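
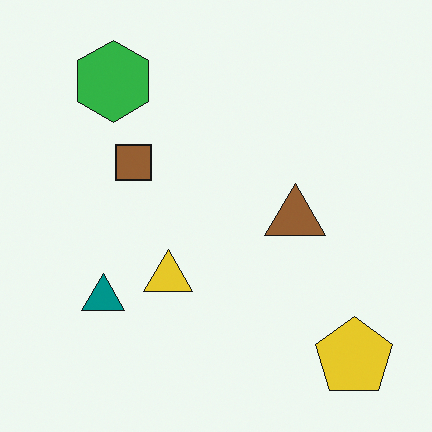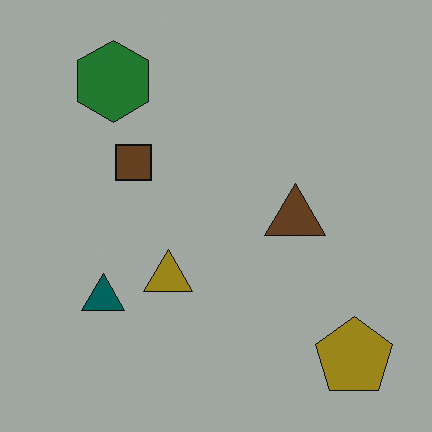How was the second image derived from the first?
It was substantially darkened.

Every pixel — background and shapes alike — is uniformly darkened.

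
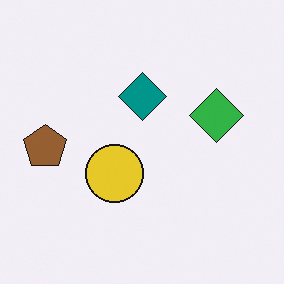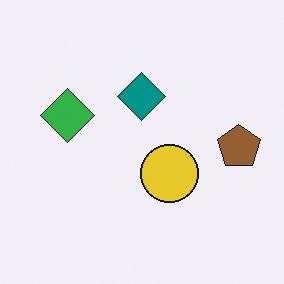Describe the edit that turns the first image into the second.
This is the original image flipped horizontally (left ↔ right).

The brown pentagon is in the left of the first image and the right of the second — shapes on opposite sides of the vertical midline have swapped in a mirror flip.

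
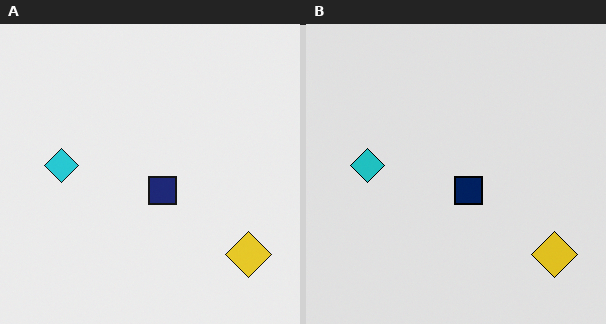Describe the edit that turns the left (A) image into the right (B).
The transformation is: posterized to a reduced palette.

Each flat color has snapped to a coarser quantized level — most visibly, the near-white background has dropped to a flat grey.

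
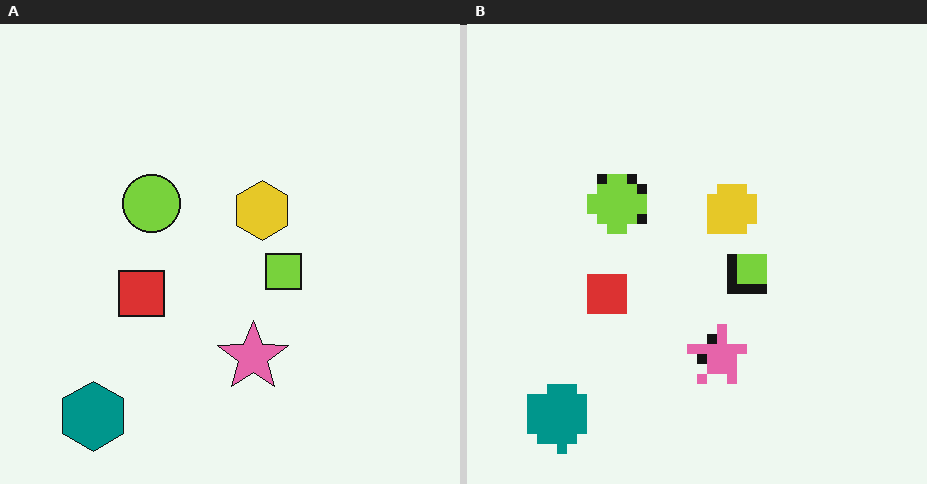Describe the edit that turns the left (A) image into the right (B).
Heavily pixelated into large blocks.

Shapes are reduced to large square blocks; fine edges and outlines are lost — a downscale-then-upscale (mosaic) effect.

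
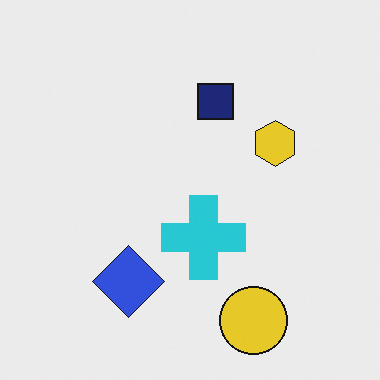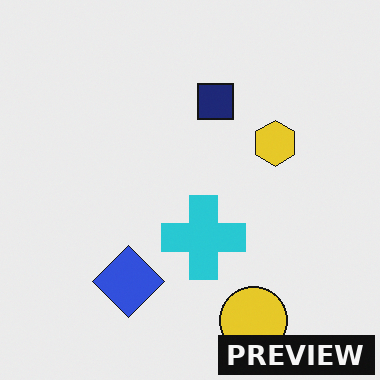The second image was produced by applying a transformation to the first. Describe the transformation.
This is the original image watermarked with the text "PREVIEW" in the lower-right corner.

A dark label reading "PREVIEW" appears in the lower-right corner.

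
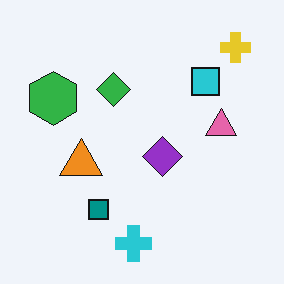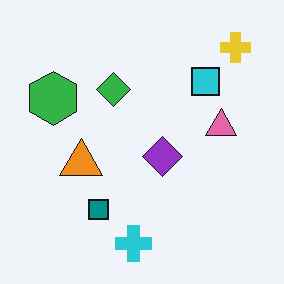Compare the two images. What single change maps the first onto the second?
The image was JPEG-compressed with visible artifacts.

Blocky 8×8 compression artifacts appear around shape edges and the flat background shows ringing — characteristic JPEG degradation.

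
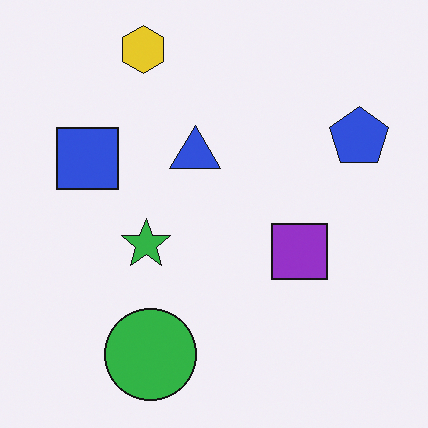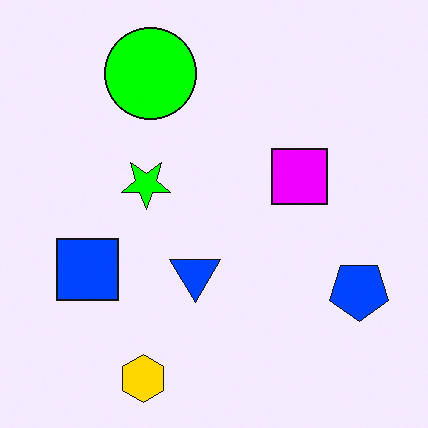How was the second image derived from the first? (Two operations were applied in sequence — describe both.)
It was flipped vertically (top ↔ bottom), then heavily oversaturated.

The yellow hexagon is in the top of the first image and the bottom of the second — shapes on opposite sides of the horizontal midline have swapped in a mirror flip. All colors are more vivid — a global saturation change.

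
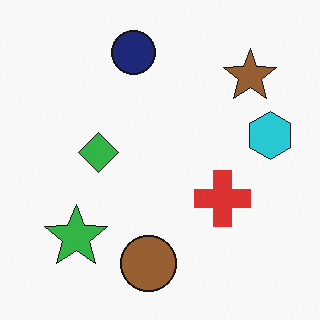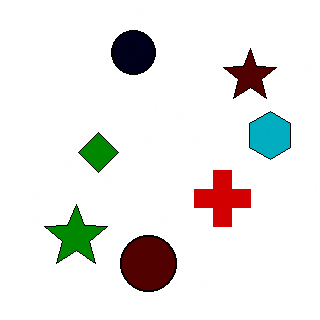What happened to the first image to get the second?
This is the original image boosted in contrast.

Tones are pushed away from mid-grey across the whole image — a global contrast change.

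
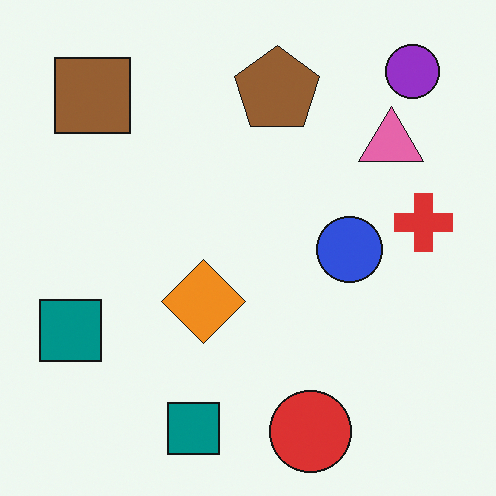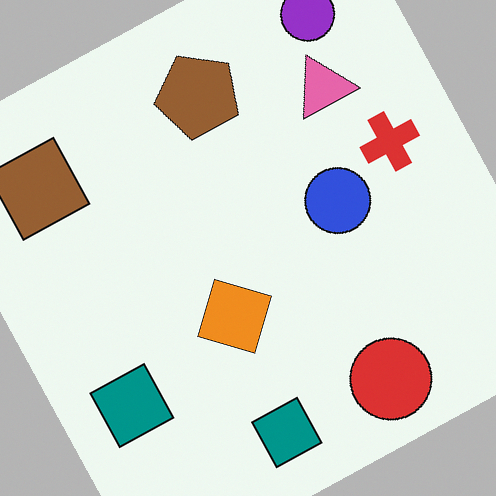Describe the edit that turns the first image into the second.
The second image is the first rotated counter-clockwise by a moderate amount.

Every shape is tilted by the same angle and the image corners show triangular fill wedges — a whole-image rotation by a non-right angle.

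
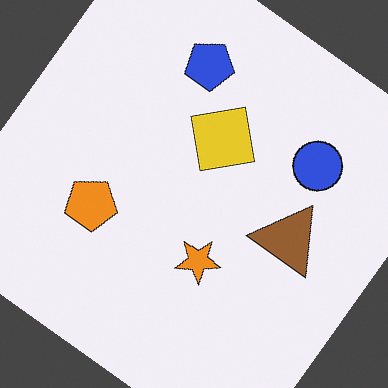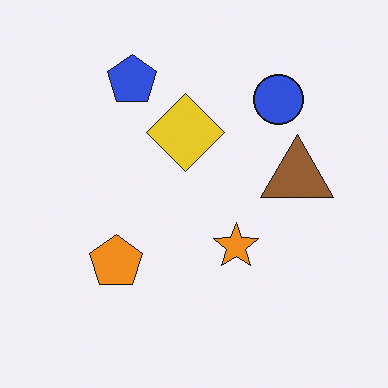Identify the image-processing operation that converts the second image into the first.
This is the original image rotated clockwise by a large amount — several tens of degrees.

Every shape is tilted by the same angle and the image corners show triangular fill wedges — a whole-image rotation by a non-right angle.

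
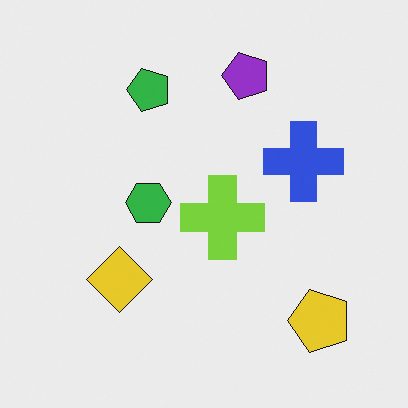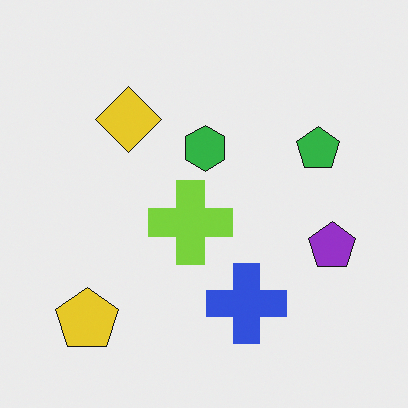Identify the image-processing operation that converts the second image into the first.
The transformation is: rotated 90° counter-clockwise.

The yellow pentagon sits in the bottom-left of the second image and the bottom-right of the first — consistent with a whole-image 90° counter-clockwise rotation.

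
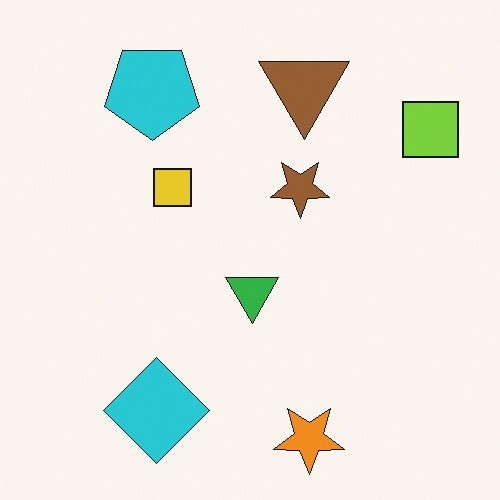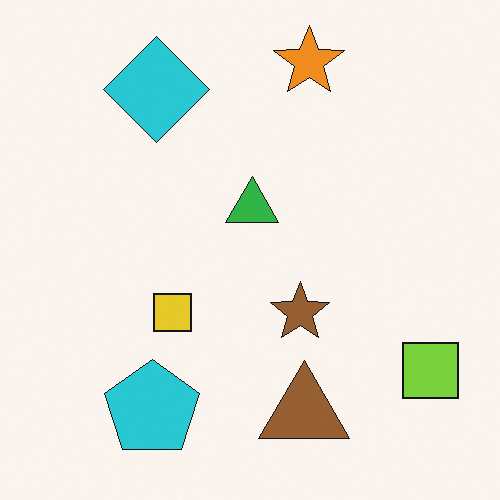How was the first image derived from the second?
Flipped vertically (top ↔ bottom).

The orange star is in the top of the second image and the bottom of the first — shapes on opposite sides of the horizontal midline have swapped in a mirror flip.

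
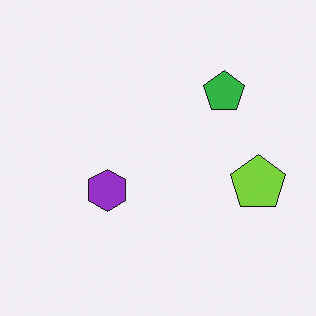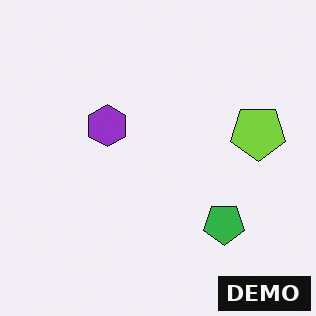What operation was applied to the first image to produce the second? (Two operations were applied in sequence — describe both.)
This is the original image flipped vertically (top ↔ bottom), then watermarked with the text "DEMO" in the lower-right corner.

The green pentagon is in the top-right of the first image and the bottom-right of the second — shapes on opposite sides of the horizontal midline have swapped in a mirror flip. A dark label reading "DEMO" appears in the lower-right corner.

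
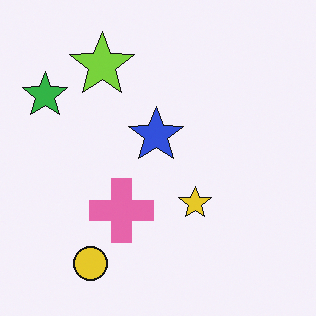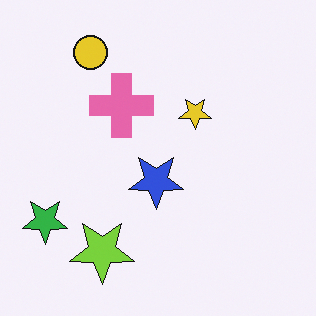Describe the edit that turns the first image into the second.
It was flipped vertically (top ↔ bottom).

The yellow circle is in the bottom-left of the first image and the top-left of the second — shapes on opposite sides of the horizontal midline have swapped in a mirror flip.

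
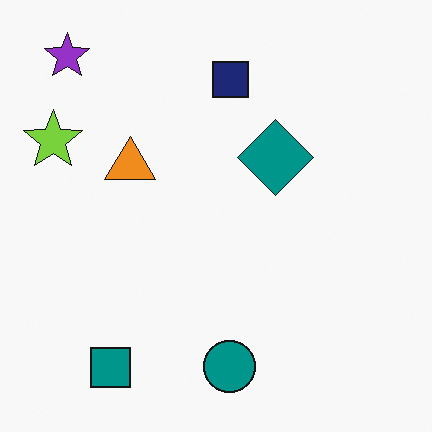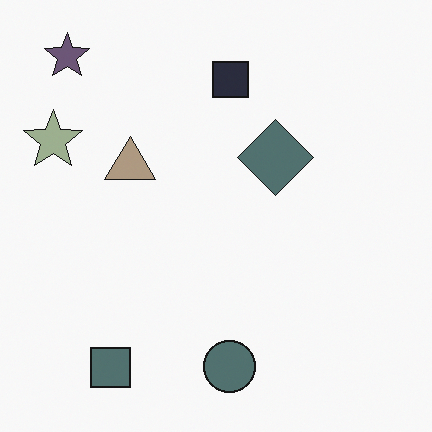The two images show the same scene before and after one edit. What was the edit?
It was heavily desaturated.

All colors are more muted and greyish — a global saturation change.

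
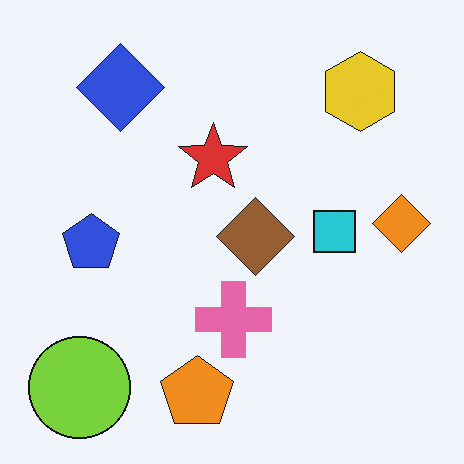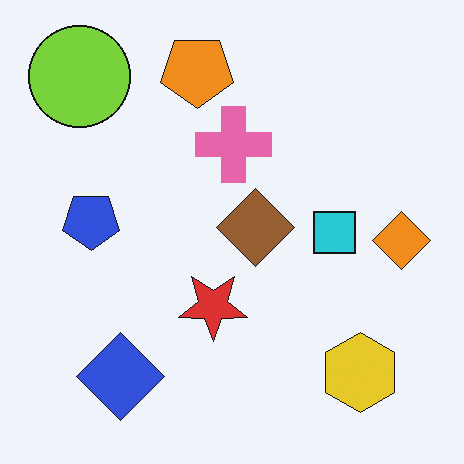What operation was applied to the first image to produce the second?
The image was flipped vertically (top ↔ bottom).

The orange pentagon is in the bottom of the first image and the top of the second — shapes on opposite sides of the horizontal midline have swapped in a mirror flip.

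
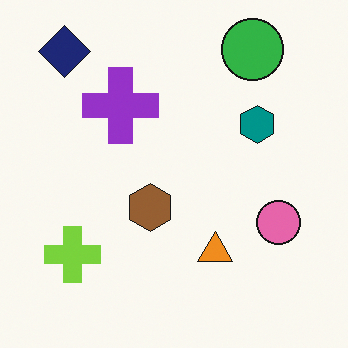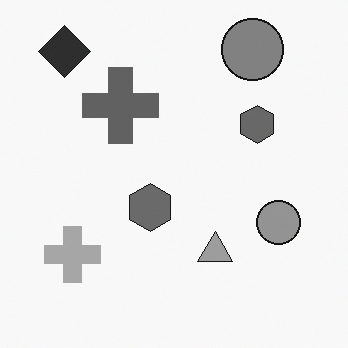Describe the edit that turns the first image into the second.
The image was converted to grayscale.

All color is removed — every shape is now a shade of grey.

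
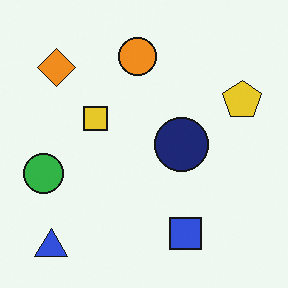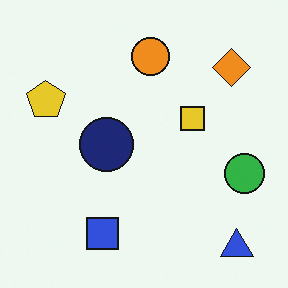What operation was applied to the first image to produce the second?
It was flipped horizontally (left ↔ right).

The green circle is in the left of the first image and the right of the second — shapes on opposite sides of the vertical midline have swapped in a mirror flip.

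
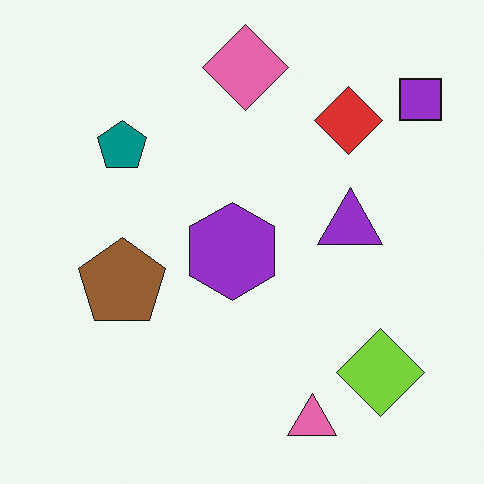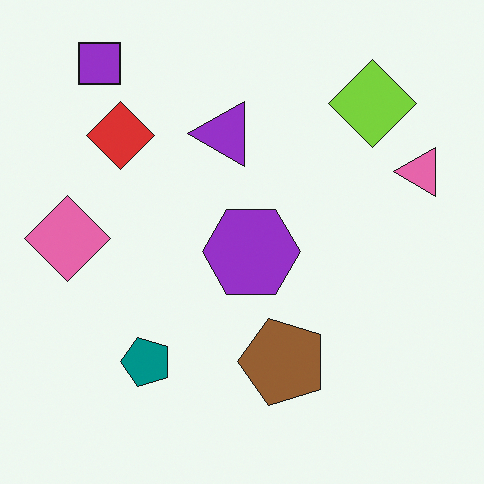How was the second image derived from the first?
Rotated 90° counter-clockwise.

The purple square sits in the top-right of the first image and the top-left of the second — consistent with a whole-image 90° counter-clockwise rotation.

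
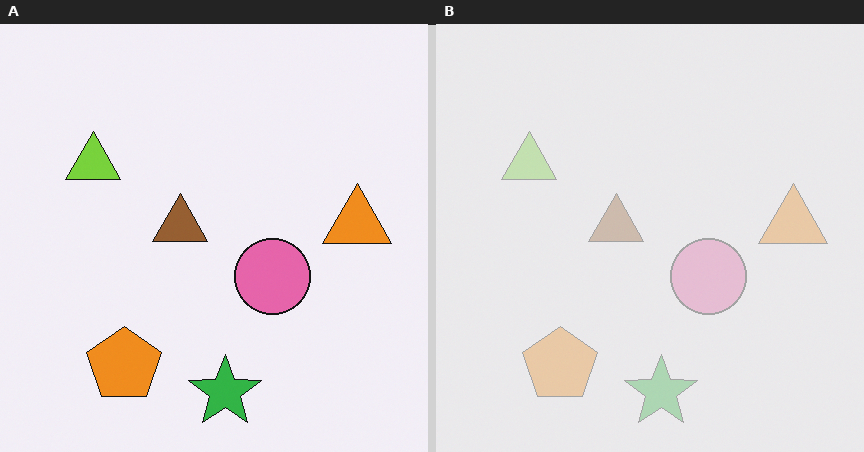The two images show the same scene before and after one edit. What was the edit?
It was washed out (contrast reduced).

Tones are pushed toward mid-grey across the whole image — a global contrast change.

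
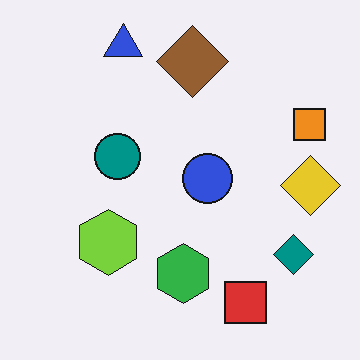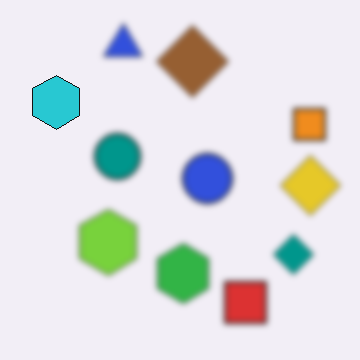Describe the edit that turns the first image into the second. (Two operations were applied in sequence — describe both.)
Noticeably gaussian-blurred, then overlaid with an additional cyan hexagon.

Shape edges and outlines are uniformly softened across the whole image. A cyan hexagon appears in the second image that is absent from the first.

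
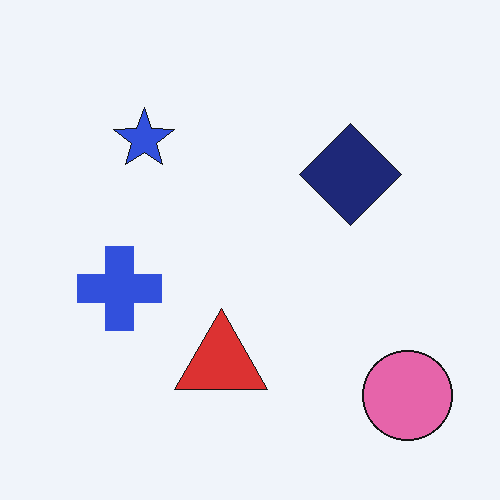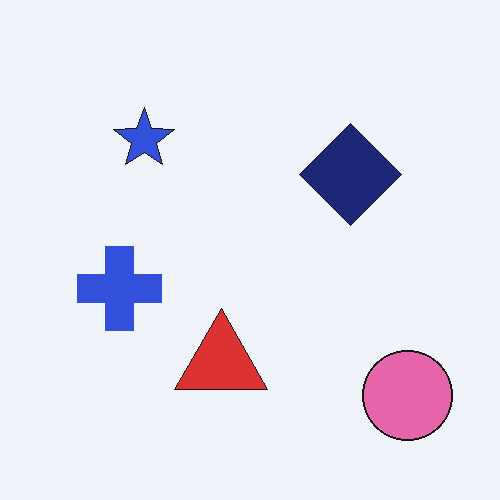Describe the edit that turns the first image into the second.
The second image is the first given moderate JPEG compression.

Blocky 8×8 compression artifacts appear around shape edges and the flat background shows ringing — characteristic JPEG degradation.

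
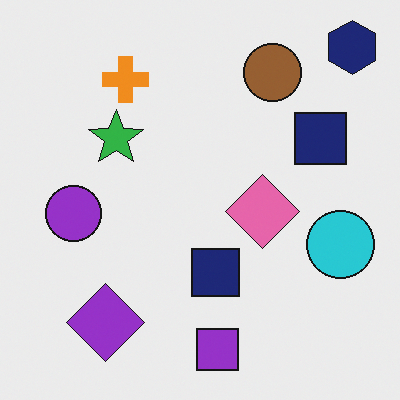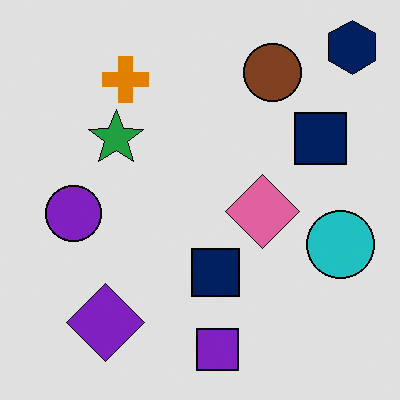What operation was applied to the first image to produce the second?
The image was moderately posterized.

Each flat color has snapped to a coarser quantized level — most visibly, the near-white background has dropped to a flat grey.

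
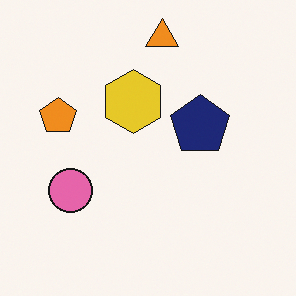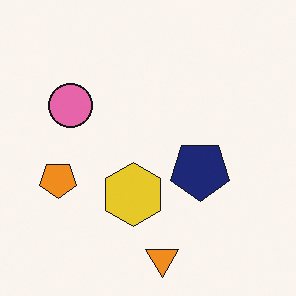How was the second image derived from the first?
The image was flipped vertically (top ↔ bottom).

The orange triangle is in the top of the first image and the bottom of the second — shapes on opposite sides of the horizontal midline have swapped in a mirror flip.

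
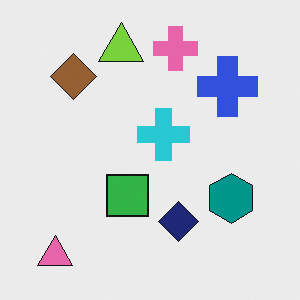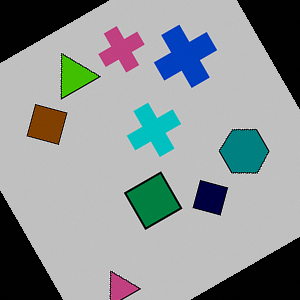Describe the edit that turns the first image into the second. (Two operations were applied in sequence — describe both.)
It was aggressively posterized, then rotated counter-clockwise by a clearly visible amount.

Each flat color has snapped to a coarser quantized level — most visibly, the near-white background has dropped to a flat grey. Every shape is tilted by the same angle and the image corners show triangular fill wedges — a whole-image rotation by a non-right angle.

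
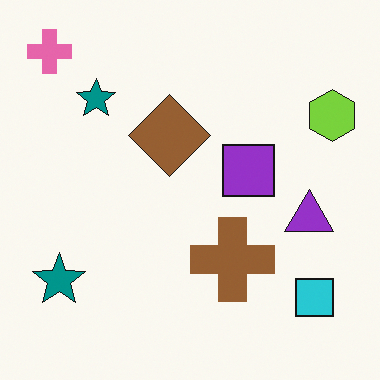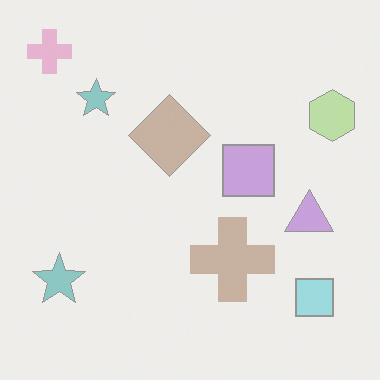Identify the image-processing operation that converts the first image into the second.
It was given much lower contrast.

Tones are pushed toward mid-grey across the whole image — a global contrast change.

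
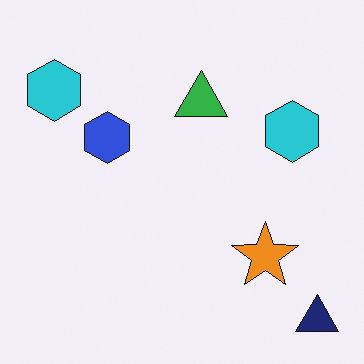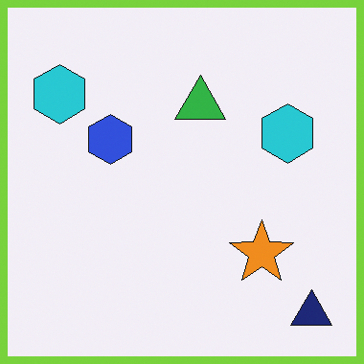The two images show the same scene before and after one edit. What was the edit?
The image was framed with a lime border.

A solid lime frame runs around the edge of the second image, with the content slightly shrunk inside it.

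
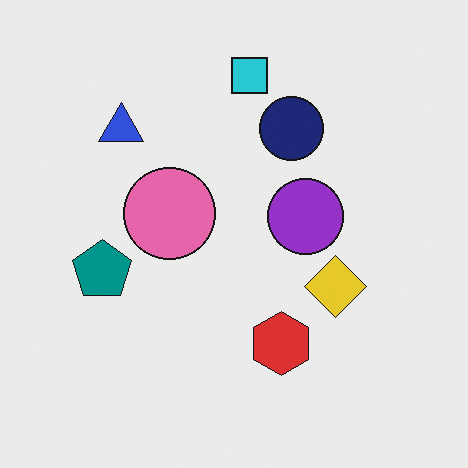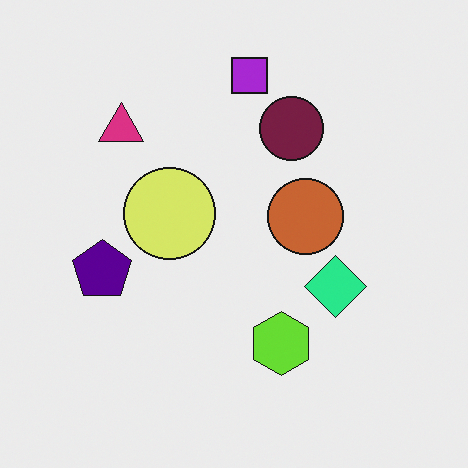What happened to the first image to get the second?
The second image is the first hue-shifted through roughly a third of the color wheel.

Every shape's color has rotated by the same amount around the hue wheel — a uniform hue shift.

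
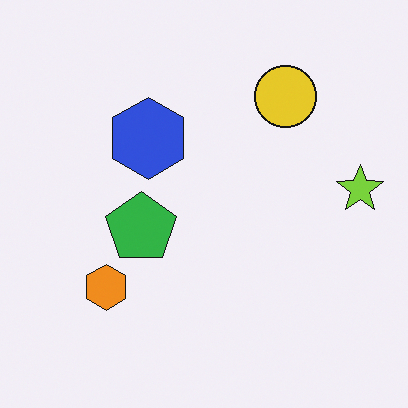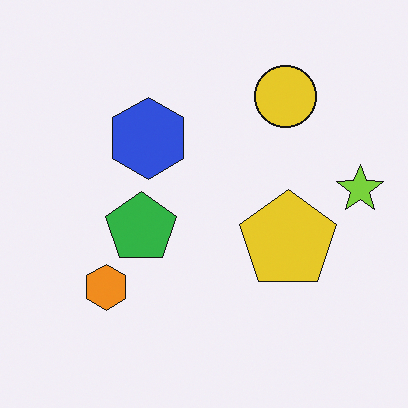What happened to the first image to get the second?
The transformation is: overlaid with an additional yellow pentagon.

A yellow pentagon appears in the second image that is absent from the first.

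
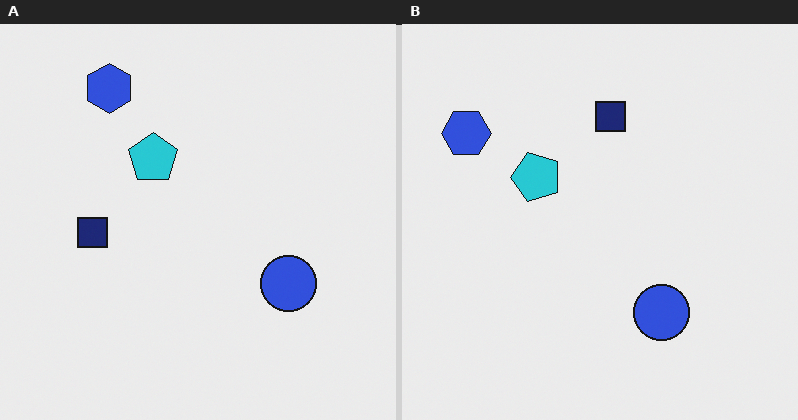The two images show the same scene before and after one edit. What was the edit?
The image was transposed (reflected across the top-left ↔ bottom-right diagonal).

Shapes have swapped their row and column positions — what was in the top-right is now in the bottom-left — a diagonal reflection.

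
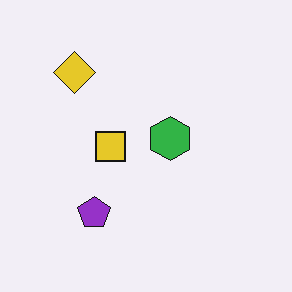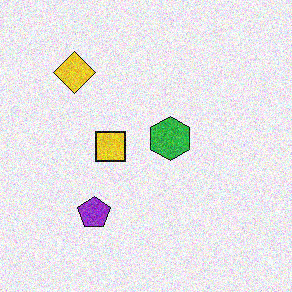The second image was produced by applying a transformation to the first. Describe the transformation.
The second image is the first degraded with moderate additive noise.

Random speckle covers the whole image, including the flat background.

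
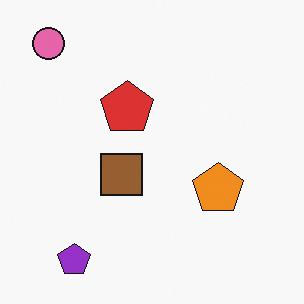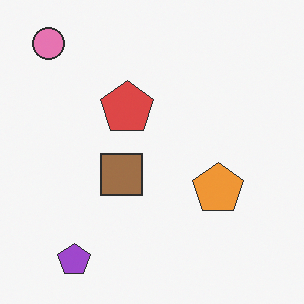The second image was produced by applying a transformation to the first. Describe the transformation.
This is the original image given slightly reduced contrast.

Tones are pushed toward mid-grey across the whole image — a global contrast change.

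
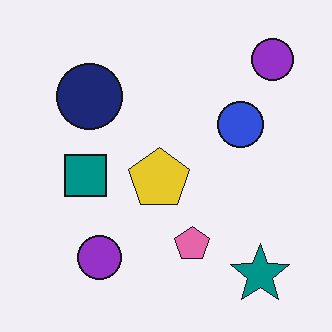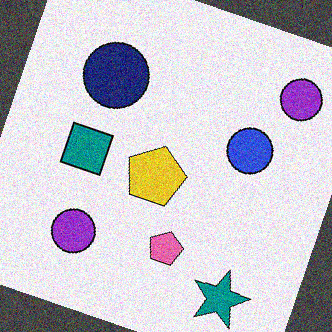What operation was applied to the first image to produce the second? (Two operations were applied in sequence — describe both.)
The transformation is: rotated clockwise by a clearly visible amount, then degraded with moderate additive noise.

Every shape is tilted by the same angle and the image corners show triangular fill wedges — a whole-image rotation by a non-right angle. Random speckle covers the whole image, including the flat background.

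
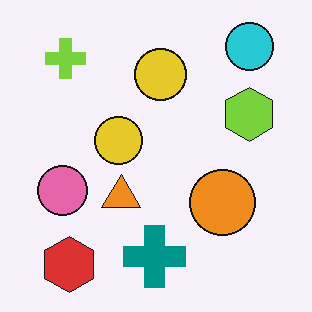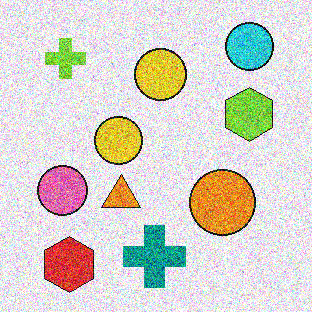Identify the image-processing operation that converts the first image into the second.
The image was degraded with a thick layer of grain.

Random speckle covers the whole image, including the flat background.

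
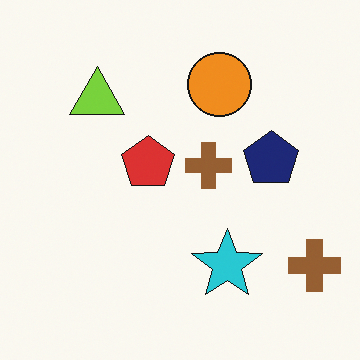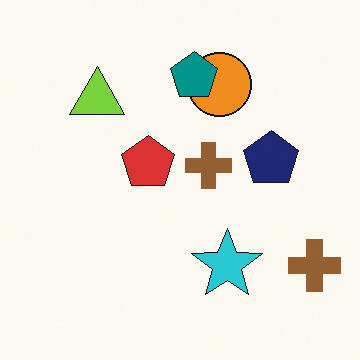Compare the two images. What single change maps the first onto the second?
This is the original image overlaid with an additional teal pentagon.

A teal pentagon appears in the second image that is absent from the first.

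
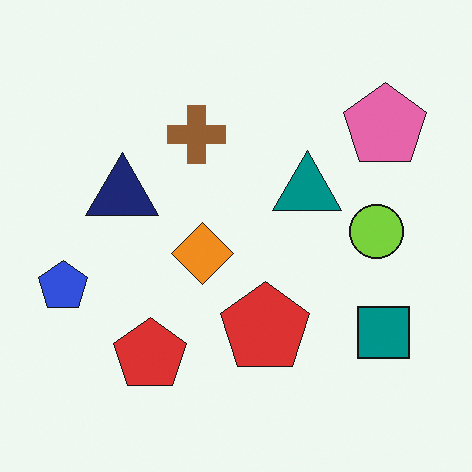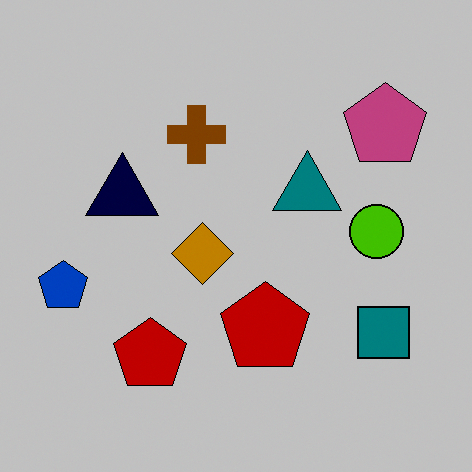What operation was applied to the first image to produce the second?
The second image is the first aggressively posterized.

Each flat color has snapped to a coarser quantized level — most visibly, the near-white background has dropped to a flat grey.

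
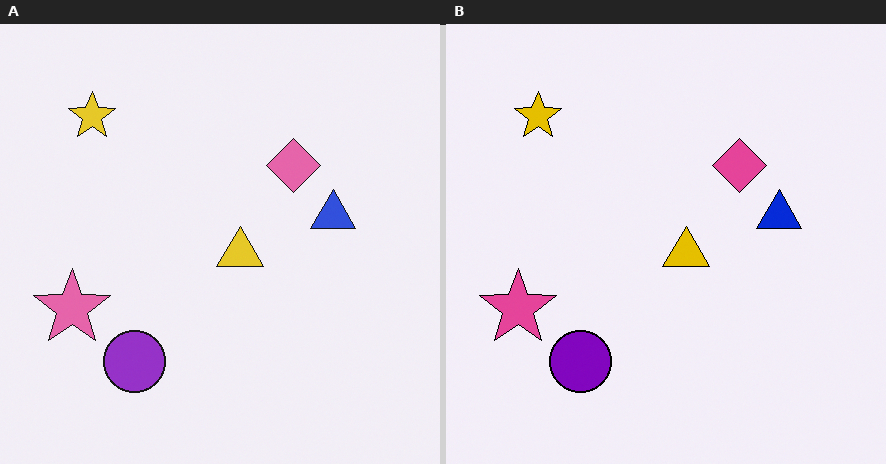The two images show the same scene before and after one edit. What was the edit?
It was given slightly increased contrast.

Tones are pushed away from mid-grey across the whole image — a global contrast change.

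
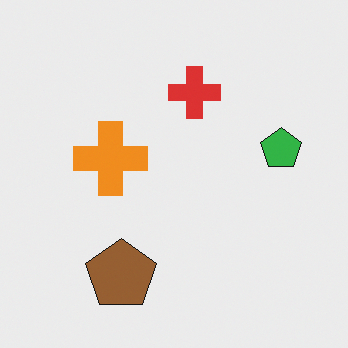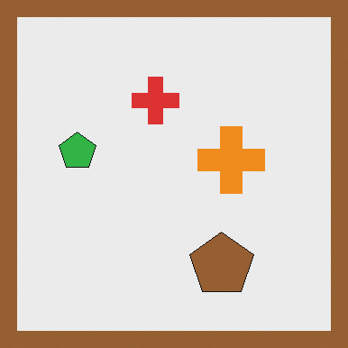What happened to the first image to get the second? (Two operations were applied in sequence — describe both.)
Flipped horizontally (left ↔ right), then framed with a brown border.

The green pentagon is in the right of the first image and the left of the second — shapes on opposite sides of the vertical midline have swapped in a mirror flip. A solid brown frame runs around the edge of the second image, with the content slightly shrunk inside it.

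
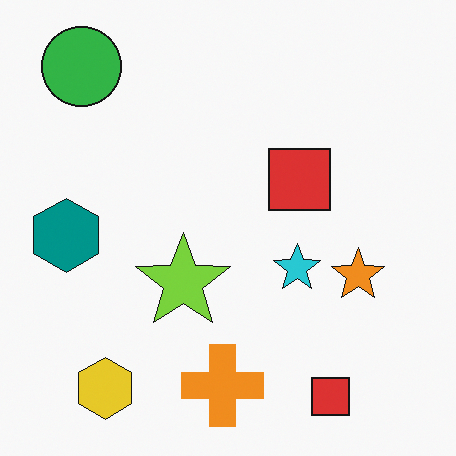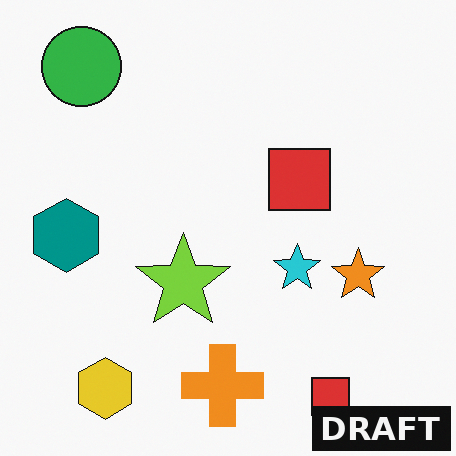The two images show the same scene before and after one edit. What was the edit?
The transformation is: watermarked with the text "DRAFT" in the lower-right corner.

A dark label reading "DRAFT" appears in the lower-right corner.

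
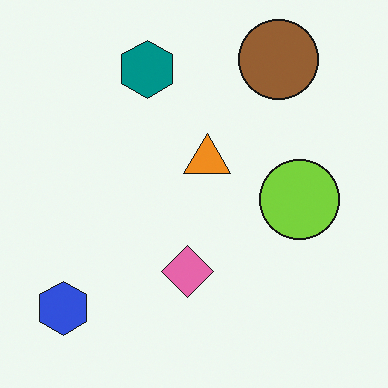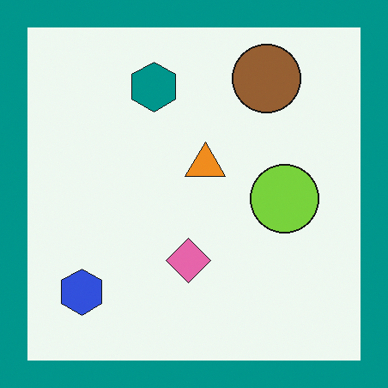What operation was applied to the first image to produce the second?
Framed with a teal border.

A solid teal frame runs around the edge of the second image, with the content slightly shrunk inside it.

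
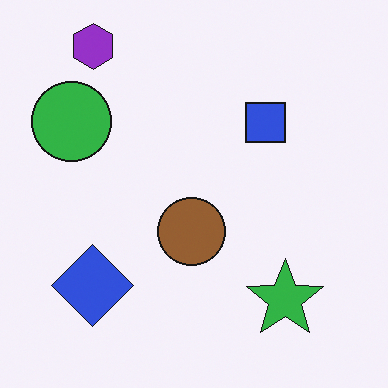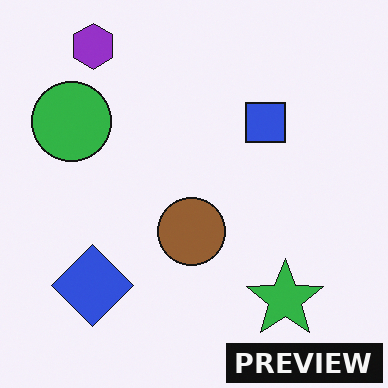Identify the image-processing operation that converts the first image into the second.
It was watermarked with the text "PREVIEW" in the lower-right corner.

A dark label reading "PREVIEW" appears in the lower-right corner.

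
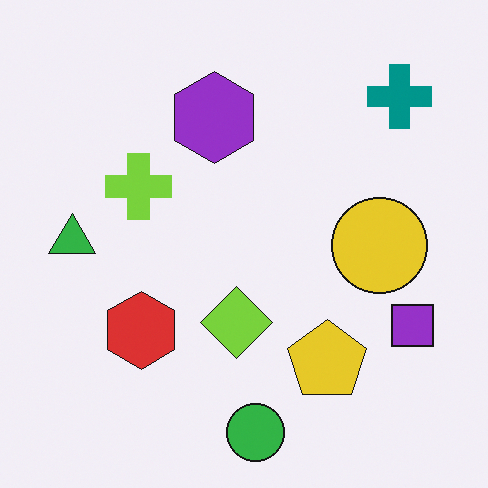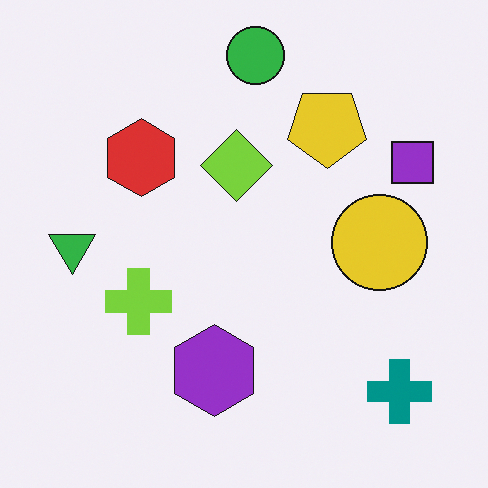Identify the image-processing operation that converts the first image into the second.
The image was flipped vertically (top ↔ bottom).

The green circle is in the bottom of the first image and the top of the second — shapes on opposite sides of the horizontal midline have swapped in a mirror flip.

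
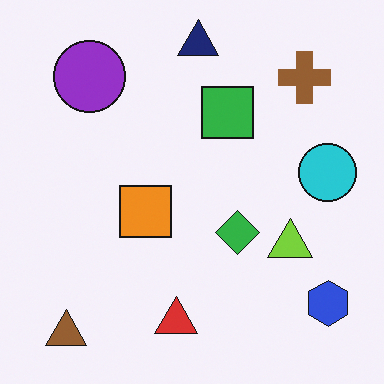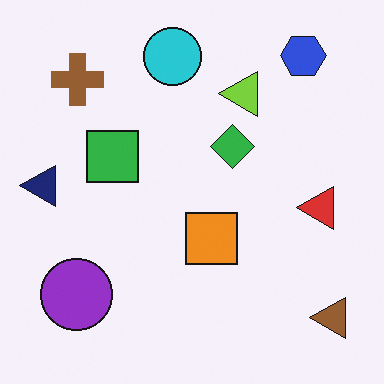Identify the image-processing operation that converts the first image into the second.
The image was rotated 90° counter-clockwise.

The brown triangle sits in the bottom-left of the first image and the bottom-right of the second — consistent with a whole-image 90° counter-clockwise rotation.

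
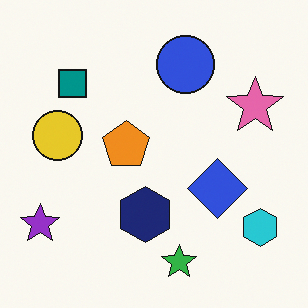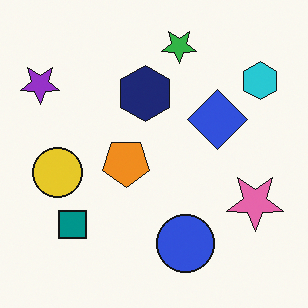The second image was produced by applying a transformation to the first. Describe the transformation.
Flipped vertically (top ↔ bottom).

The green star is in the bottom of the first image and the top of the second — shapes on opposite sides of the horizontal midline have swapped in a mirror flip.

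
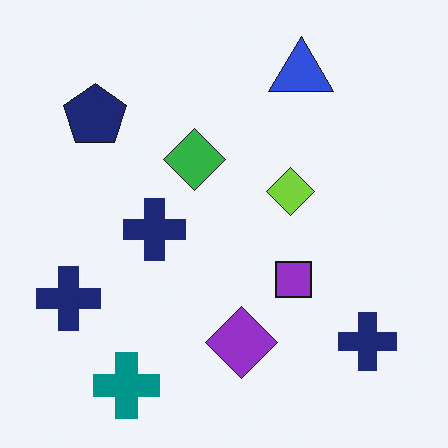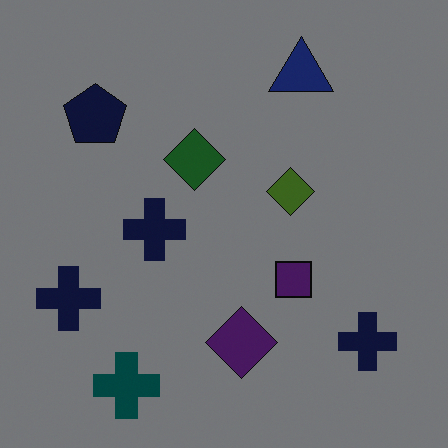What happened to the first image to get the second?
This is the original image noticeably darkened.

Every pixel — background and shapes alike — is uniformly darkened.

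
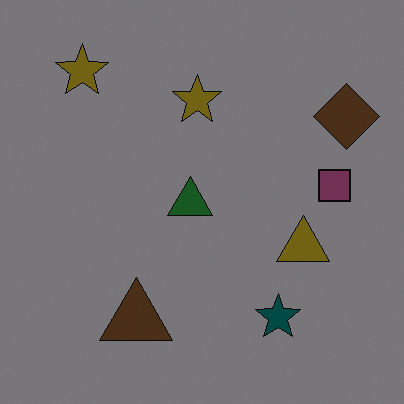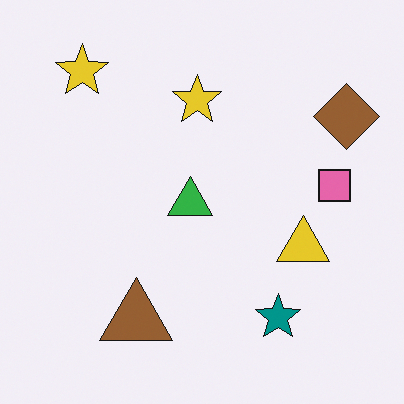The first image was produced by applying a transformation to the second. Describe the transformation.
The image was darkened a lot.

Every pixel — background and shapes alike — is uniformly darkened.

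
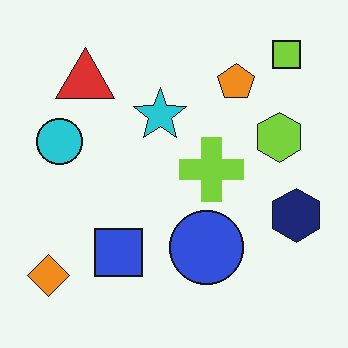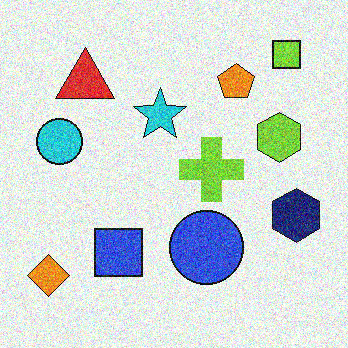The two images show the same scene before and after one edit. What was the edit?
It was degraded with heavy additive noise.

Random speckle covers the whole image, including the flat background.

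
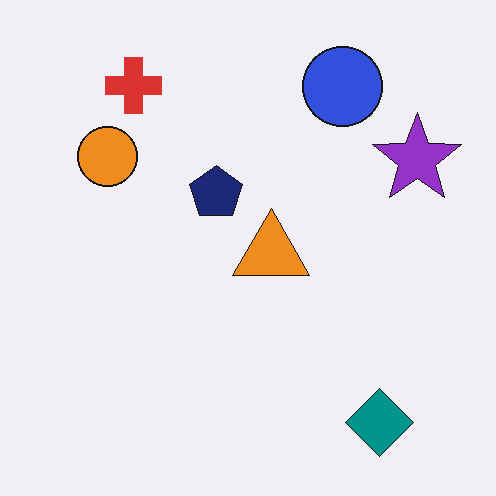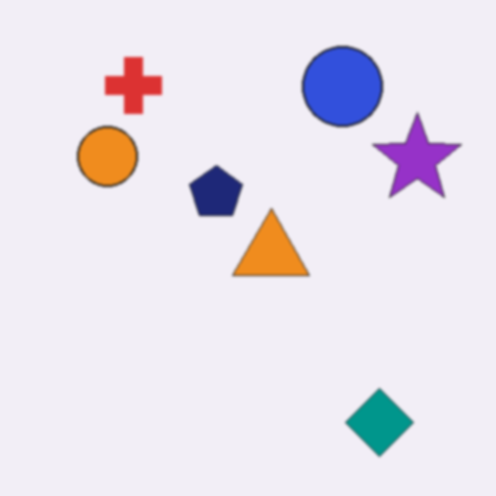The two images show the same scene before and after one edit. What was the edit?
This is the original image lightly blurred.

Shape edges and outlines are uniformly softened across the whole image.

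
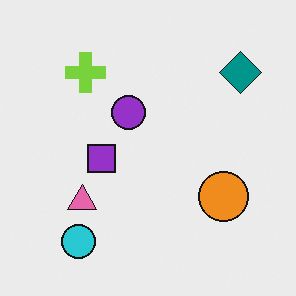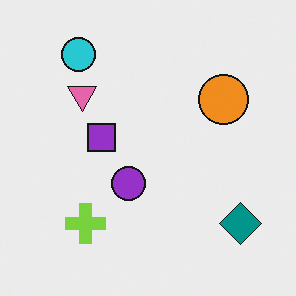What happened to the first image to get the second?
Flipped vertically (top ↔ bottom).

The cyan circle is in the bottom-left of the first image and the top-left of the second — shapes on opposite sides of the horizontal midline have swapped in a mirror flip.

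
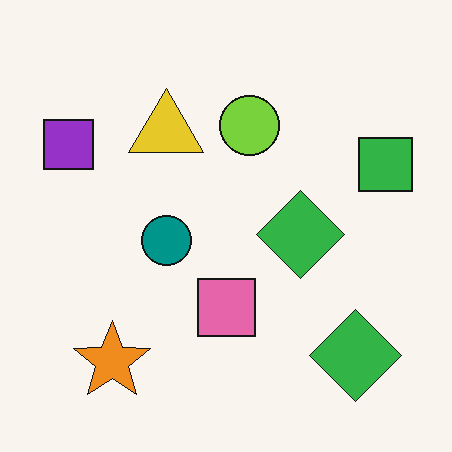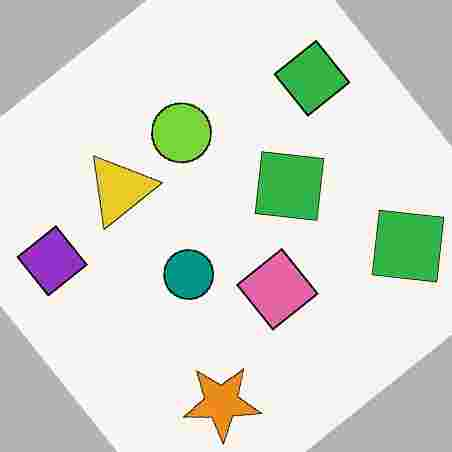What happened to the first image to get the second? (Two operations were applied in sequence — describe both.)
Rotated counter-clockwise by a large amount — several tens of degrees, then heavily JPEG-compressed with obvious blocking artifacts.

Every shape is tilted by the same angle and the image corners show triangular fill wedges — a whole-image rotation by a non-right angle. Blocky 8×8 compression artifacts appear around shape edges and the flat background shows ringing — characteristic JPEG degradation.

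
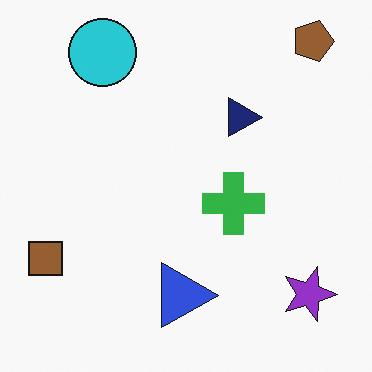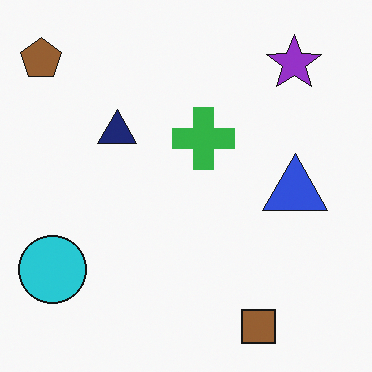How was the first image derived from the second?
The transformation is: rotated 90° clockwise.

The brown pentagon sits in the top-left of the second image and the top-right of the first — consistent with a whole-image 90° clockwise rotation.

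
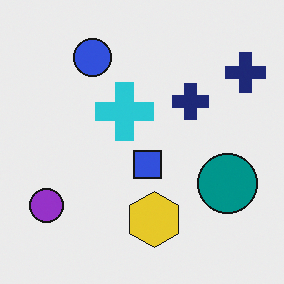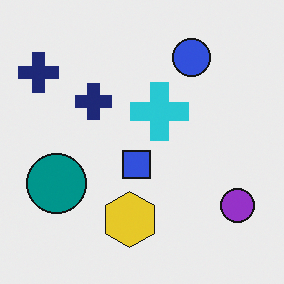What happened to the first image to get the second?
The image was flipped horizontally (left ↔ right).

The purple circle is in the bottom-left of the first image and the bottom-right of the second — shapes on opposite sides of the vertical midline have swapped in a mirror flip.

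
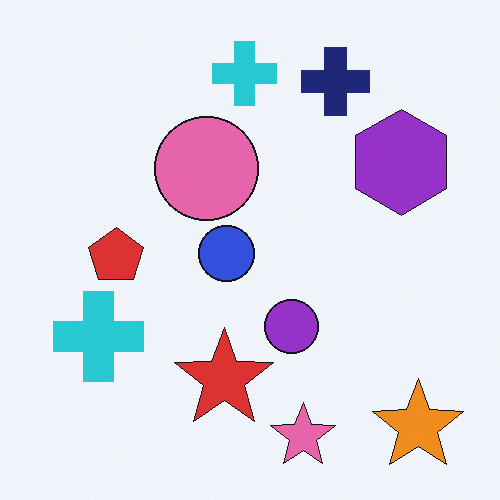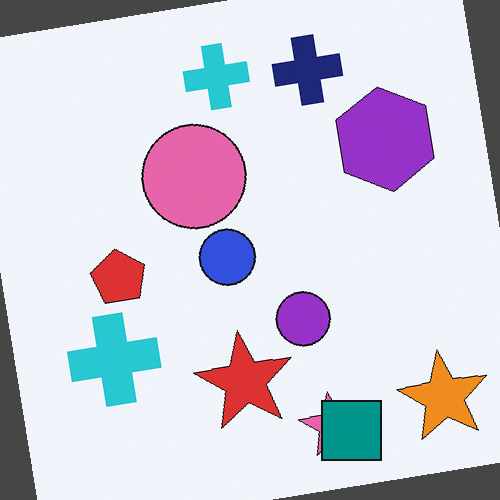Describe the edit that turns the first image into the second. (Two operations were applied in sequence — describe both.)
The second image is the first rotated counter-clockwise by a few degrees, then overlaid with an additional teal square.

Every shape is tilted by the same angle and the image corners show triangular fill wedges — a whole-image rotation by a non-right angle. A teal square appears in the second image that is absent from the first.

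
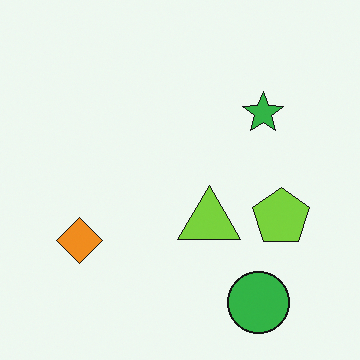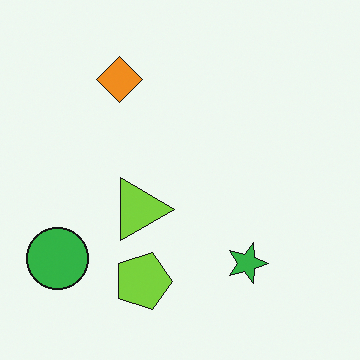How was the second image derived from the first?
This is the original image rotated 90° clockwise.

The green circle sits in the bottom-right of the first image and the bottom-left of the second — consistent with a whole-image 90° clockwise rotation.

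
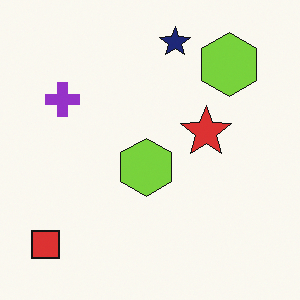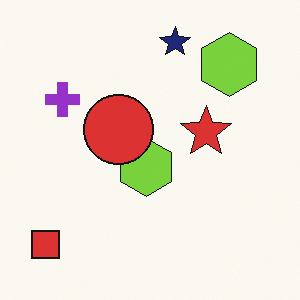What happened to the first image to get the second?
The second image is the first overlaid with an additional red circle.

A red circle appears in the second image that is absent from the first.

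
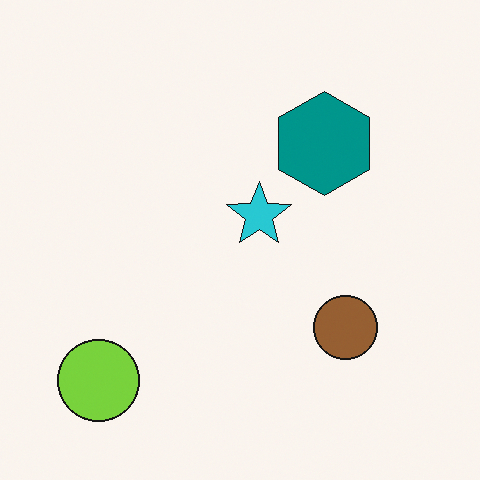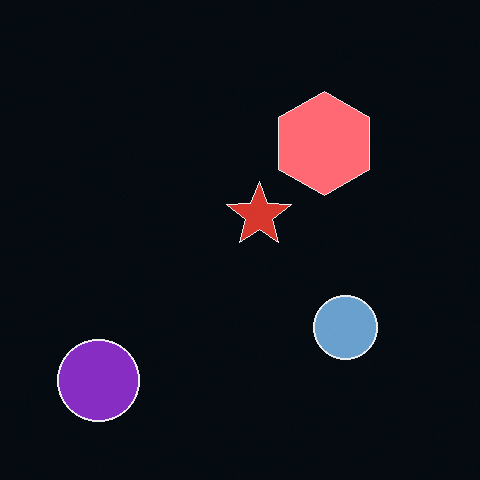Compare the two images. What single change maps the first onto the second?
It was color-inverted (negative).

The light background has become dark and every shape's color is its complement — a photographic negative.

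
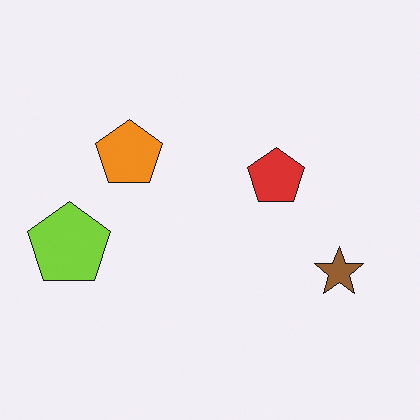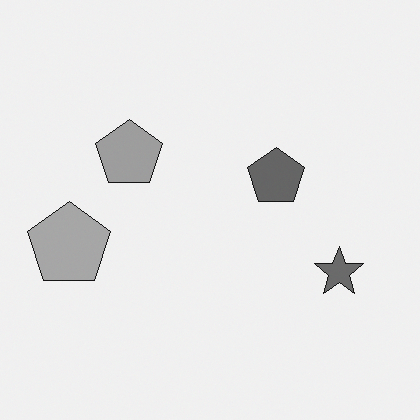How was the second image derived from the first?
This is the original image converted to grayscale.

All color is removed — every shape is now a shade of grey.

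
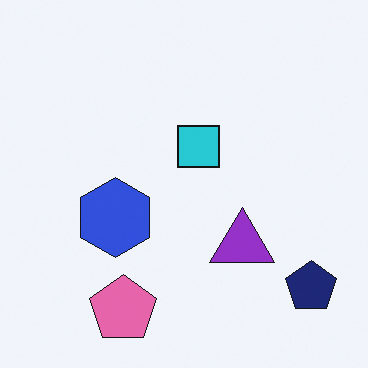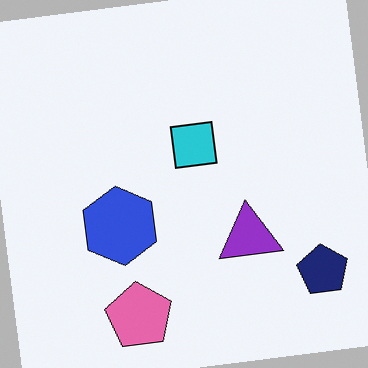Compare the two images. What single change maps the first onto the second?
Rotated counter-clockwise by a slight angle.

Every shape is tilted by the same angle and the image corners show triangular fill wedges — a whole-image rotation by a non-right angle.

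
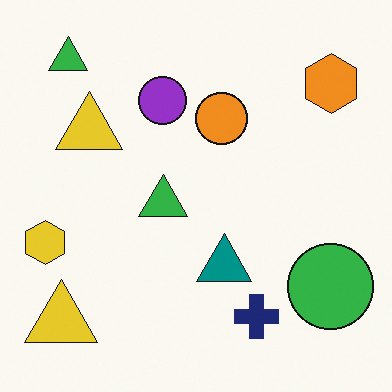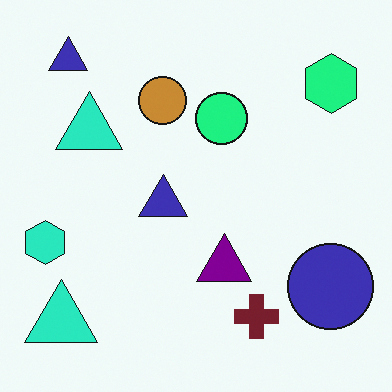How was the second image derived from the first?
The transformation is: hue-shifted noticeably.

Every shape's color has rotated by the same amount around the hue wheel — a uniform hue shift.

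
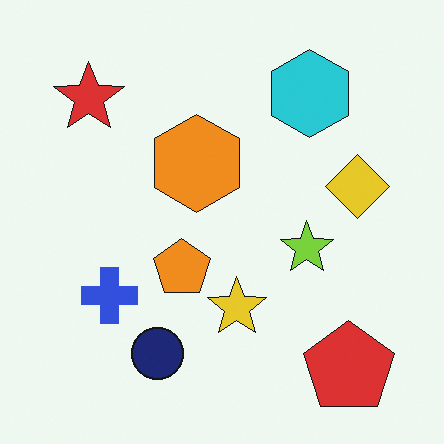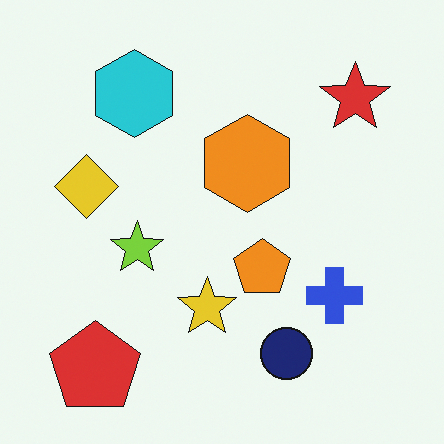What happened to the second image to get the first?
The image was flipped horizontally (left ↔ right).

The yellow diamond is in the left of the second image and the right of the first — shapes on opposite sides of the vertical midline have swapped in a mirror flip.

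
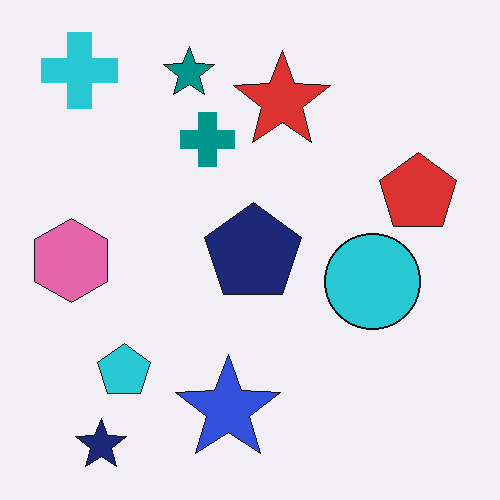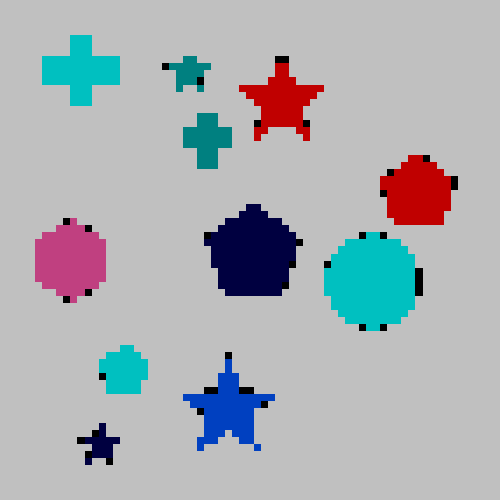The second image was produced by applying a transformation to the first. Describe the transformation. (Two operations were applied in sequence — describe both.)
The second image is the first heavily posterized to just a handful of flat colors, then moderately pixelated.

Each flat color has snapped to a coarser quantized level — most visibly, the near-white background has dropped to a flat grey. Shapes are reduced to large square blocks; fine edges and outlines are lost — a downscale-then-upscale (mosaic) effect.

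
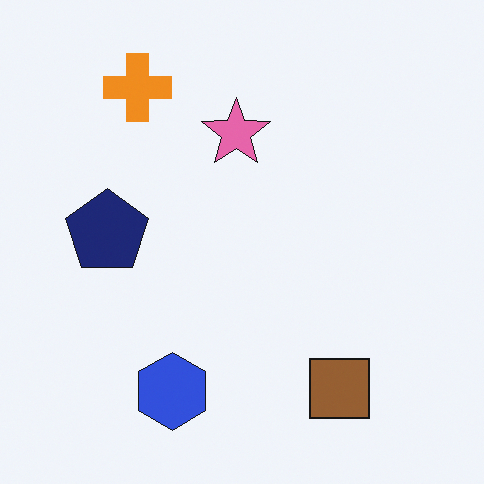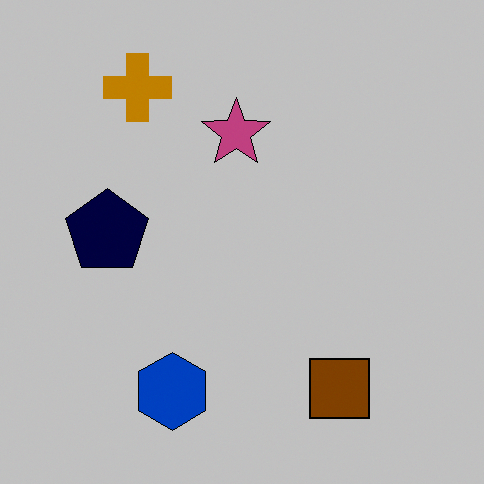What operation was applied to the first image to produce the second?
Aggressively posterized.

Each flat color has snapped to a coarser quantized level — most visibly, the near-white background has dropped to a flat grey.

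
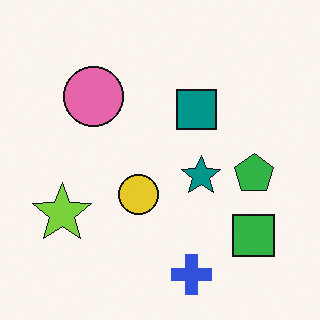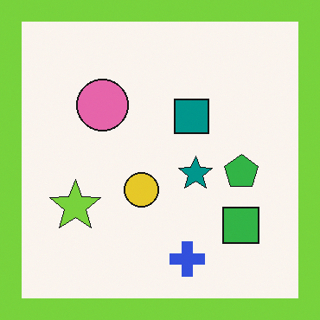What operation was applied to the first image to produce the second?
The second image is the first framed with a lime border.

A solid lime frame runs around the edge of the second image, with the content slightly shrunk inside it.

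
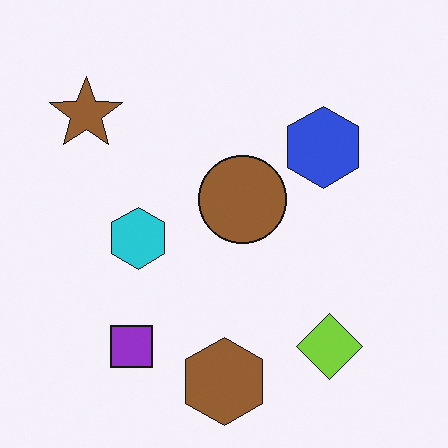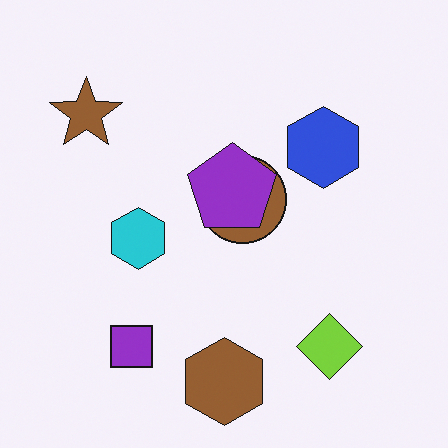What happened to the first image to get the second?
The transformation is: overlaid with an additional purple pentagon.

A purple pentagon appears in the second image that is absent from the first.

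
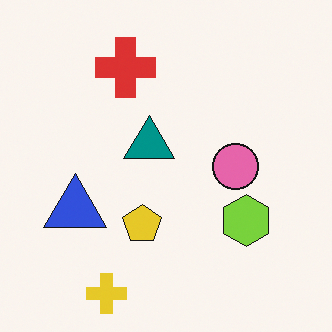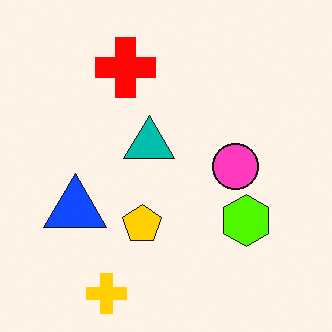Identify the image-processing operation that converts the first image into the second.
The image was made much more vivid (saturation change).

All colors are more vivid — a global saturation change.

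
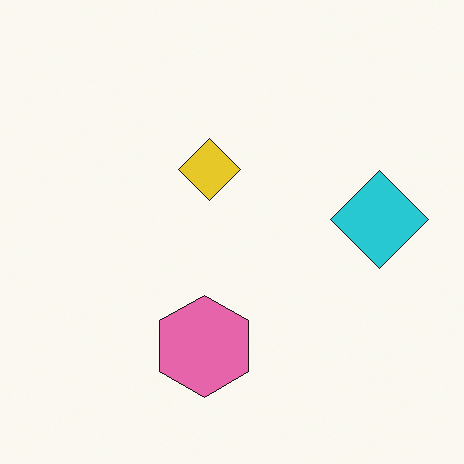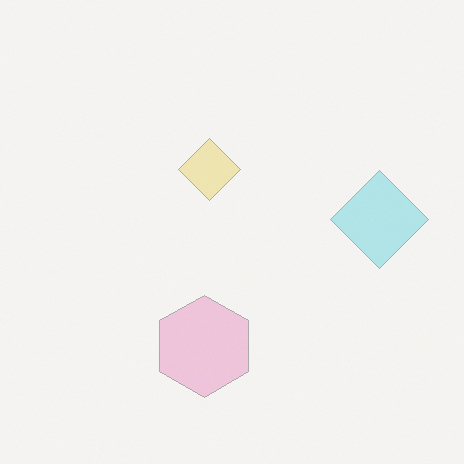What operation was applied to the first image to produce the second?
The second image is the first given much lower contrast.

Tones are pushed toward mid-grey across the whole image — a global contrast change.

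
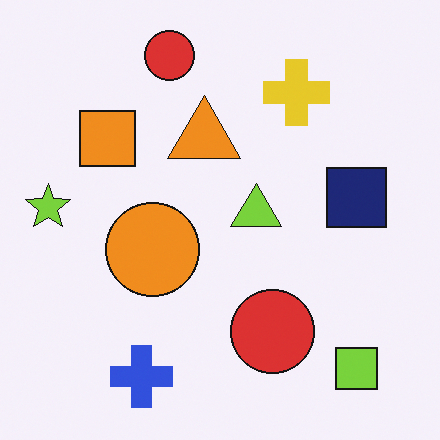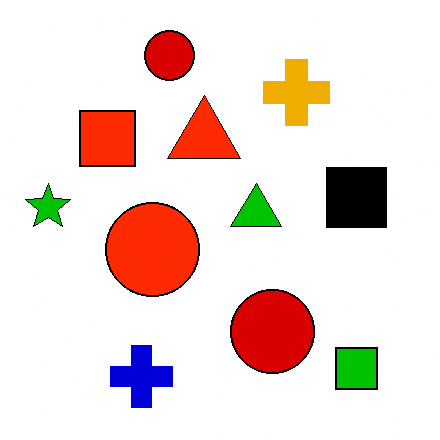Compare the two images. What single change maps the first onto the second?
It was given much higher contrast.

Tones are pushed away from mid-grey across the whole image — a global contrast change.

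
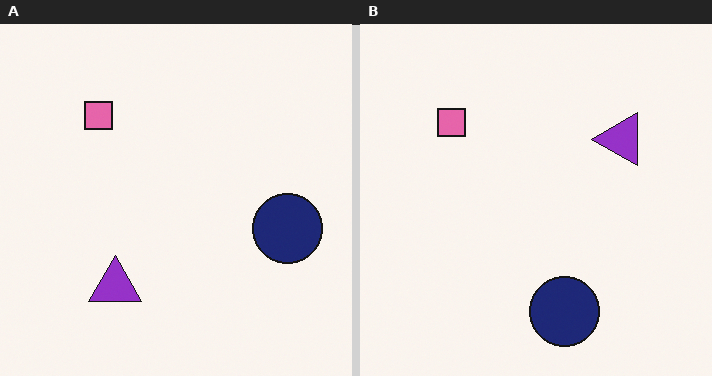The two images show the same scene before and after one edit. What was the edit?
The right (B) image is the left (A) transposed (reflected across the top-left ↔ bottom-right diagonal).

Shapes have swapped their row and column positions — what was in the top-right is now in the bottom-left — a diagonal reflection.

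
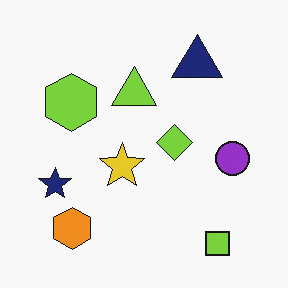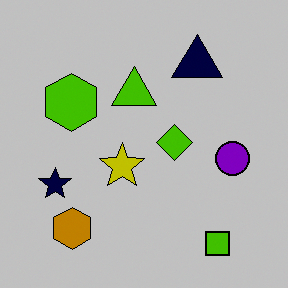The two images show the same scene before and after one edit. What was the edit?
It was aggressively posterized.

Each flat color has snapped to a coarser quantized level — most visibly, the near-white background has dropped to a flat grey.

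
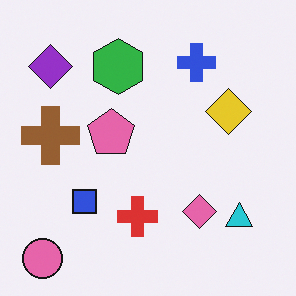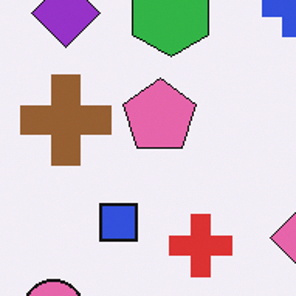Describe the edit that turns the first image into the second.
The transformation is: cropped slightly and scaled back up.

The visible shapes are larger and the field of view is narrower; shapes near the original edges may be partly or wholly outside the frame — a crop-and-rescale.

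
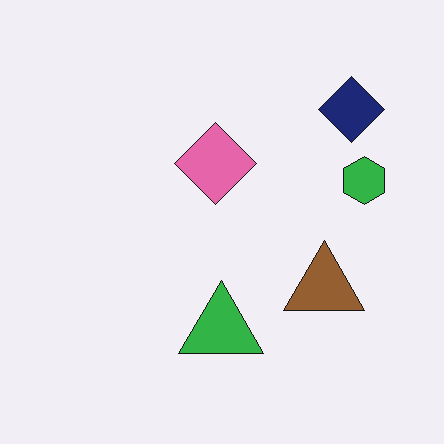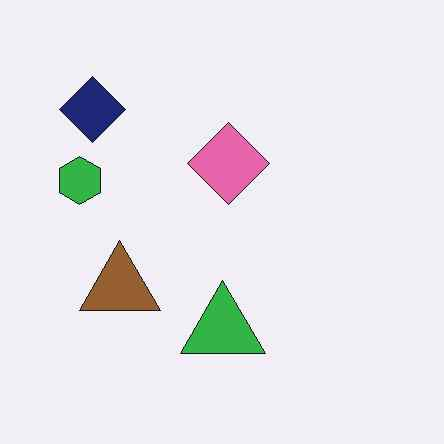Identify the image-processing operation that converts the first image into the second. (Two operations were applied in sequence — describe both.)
It was flipped horizontally (left ↔ right), then given moderate JPEG compression.

The green hexagon is in the right of the first image and the left of the second — shapes on opposite sides of the vertical midline have swapped in a mirror flip. Blocky 8×8 compression artifacts appear around shape edges and the flat background shows ringing — characteristic JPEG degradation.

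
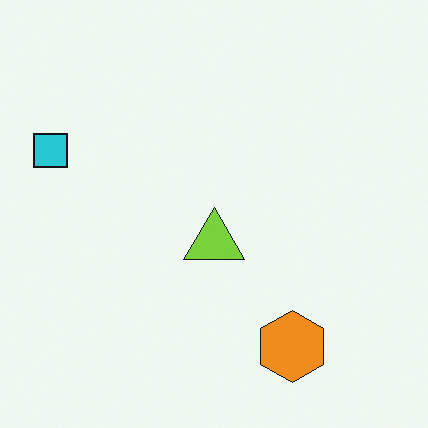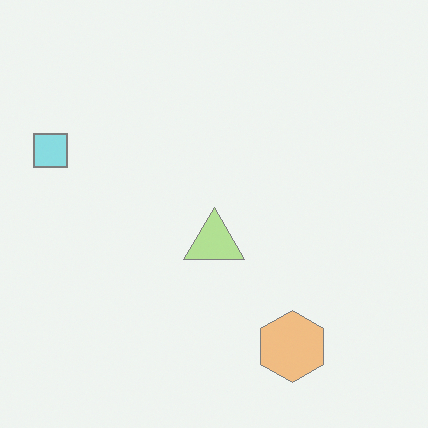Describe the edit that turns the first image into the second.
It was given much lower contrast.

Tones are pushed toward mid-grey across the whole image — a global contrast change.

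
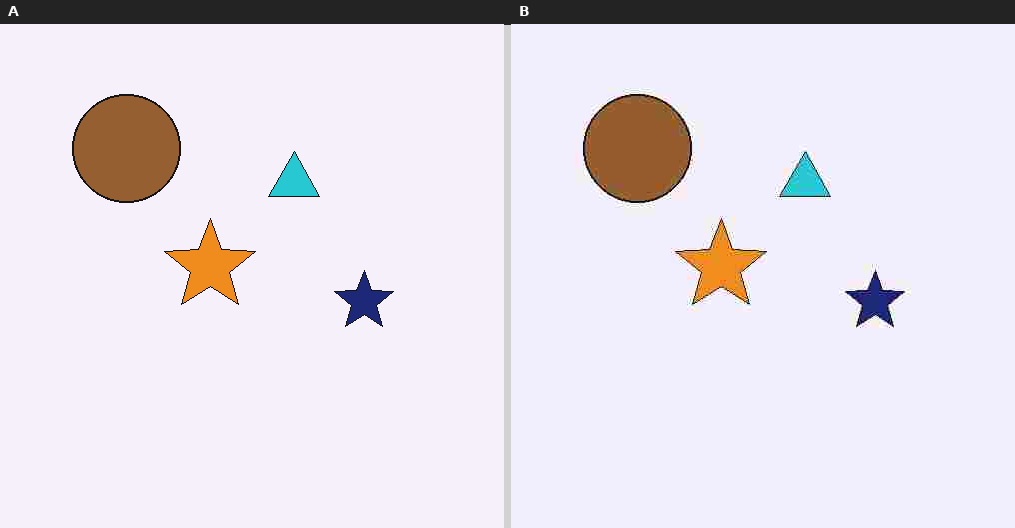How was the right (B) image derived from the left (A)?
The right (B) image is the left (A) heavily JPEG-compressed with obvious blocking artifacts.

Blocky 8×8 compression artifacts appear around shape edges and the flat background shows ringing — characteristic JPEG degradation.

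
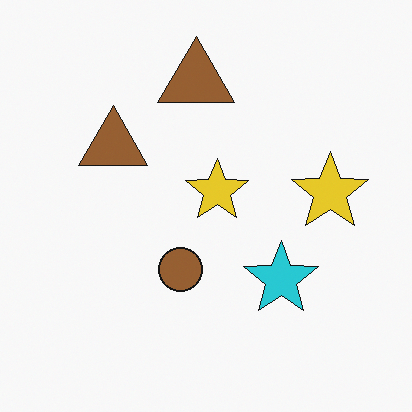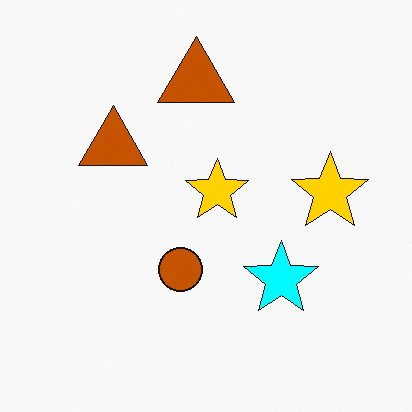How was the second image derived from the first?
It was made much more vivid (saturation change).

All colors are more vivid — a global saturation change.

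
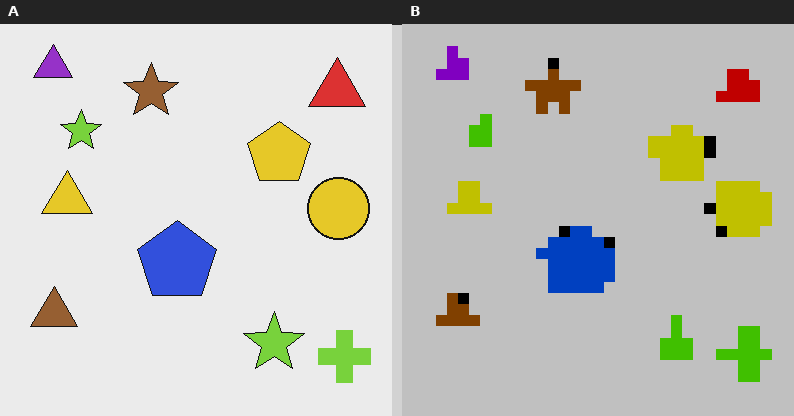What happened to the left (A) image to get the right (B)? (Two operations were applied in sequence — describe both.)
The transformation is: heavily pixelated into large blocks, then heavily posterized to just a handful of flat colors.

Shapes are reduced to large square blocks; fine edges and outlines are lost — a downscale-then-upscale (mosaic) effect. Each flat color has snapped to a coarser quantized level — most visibly, the near-white background has dropped to a flat grey.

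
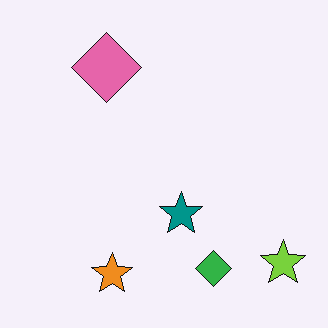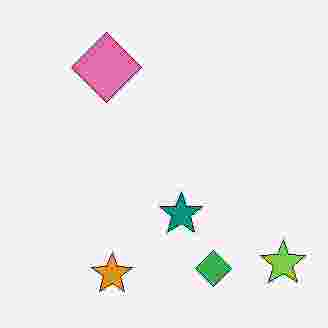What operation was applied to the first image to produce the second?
Heavily JPEG-compressed with obvious blocking artifacts.

Blocky 8×8 compression artifacts appear around shape edges and the flat background shows ringing — characteristic JPEG degradation.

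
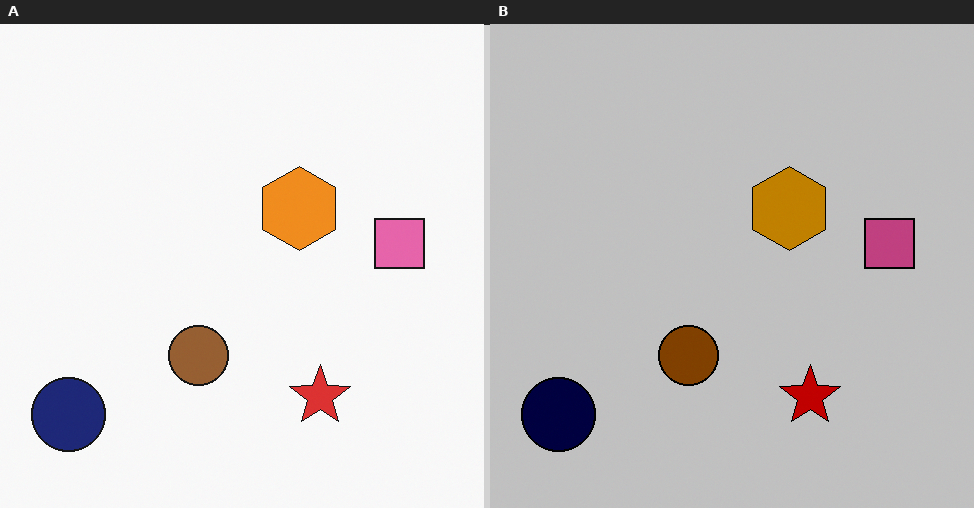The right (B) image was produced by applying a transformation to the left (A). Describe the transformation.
The transformation is: heavily posterized to just a handful of flat colors.

Each flat color has snapped to a coarser quantized level — most visibly, the near-white background has dropped to a flat grey.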